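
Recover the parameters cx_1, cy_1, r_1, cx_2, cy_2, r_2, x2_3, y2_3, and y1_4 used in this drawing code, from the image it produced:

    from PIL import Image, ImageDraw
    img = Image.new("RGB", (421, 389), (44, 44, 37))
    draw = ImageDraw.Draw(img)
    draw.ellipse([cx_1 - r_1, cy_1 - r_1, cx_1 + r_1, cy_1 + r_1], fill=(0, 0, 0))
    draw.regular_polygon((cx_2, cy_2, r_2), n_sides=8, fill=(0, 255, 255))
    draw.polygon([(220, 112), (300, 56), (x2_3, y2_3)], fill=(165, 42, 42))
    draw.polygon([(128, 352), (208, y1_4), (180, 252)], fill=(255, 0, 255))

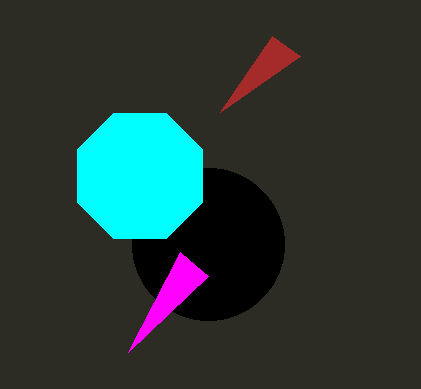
cx_1 = 208
cy_1 = 244
r_1 = 76
cx_2 = 140
cy_2 = 176
r_2 = 68
x2_3 = 272
y2_3 = 36
y1_4 = 276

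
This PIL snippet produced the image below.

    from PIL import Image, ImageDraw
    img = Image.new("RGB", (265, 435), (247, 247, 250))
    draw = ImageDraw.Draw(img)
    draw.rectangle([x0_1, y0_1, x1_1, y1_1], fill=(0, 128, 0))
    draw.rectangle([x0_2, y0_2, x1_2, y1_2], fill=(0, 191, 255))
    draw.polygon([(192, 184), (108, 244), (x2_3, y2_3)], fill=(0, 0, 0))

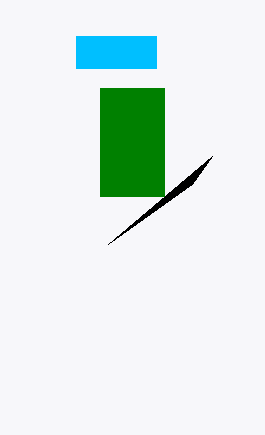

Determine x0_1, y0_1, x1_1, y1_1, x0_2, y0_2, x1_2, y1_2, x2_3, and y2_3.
x0_1 = 100
y0_1 = 88
x1_1 = 164
y1_1 = 196
x0_2 = 76
y0_2 = 36
x1_2 = 156
y1_2 = 68
x2_3 = 212
y2_3 = 156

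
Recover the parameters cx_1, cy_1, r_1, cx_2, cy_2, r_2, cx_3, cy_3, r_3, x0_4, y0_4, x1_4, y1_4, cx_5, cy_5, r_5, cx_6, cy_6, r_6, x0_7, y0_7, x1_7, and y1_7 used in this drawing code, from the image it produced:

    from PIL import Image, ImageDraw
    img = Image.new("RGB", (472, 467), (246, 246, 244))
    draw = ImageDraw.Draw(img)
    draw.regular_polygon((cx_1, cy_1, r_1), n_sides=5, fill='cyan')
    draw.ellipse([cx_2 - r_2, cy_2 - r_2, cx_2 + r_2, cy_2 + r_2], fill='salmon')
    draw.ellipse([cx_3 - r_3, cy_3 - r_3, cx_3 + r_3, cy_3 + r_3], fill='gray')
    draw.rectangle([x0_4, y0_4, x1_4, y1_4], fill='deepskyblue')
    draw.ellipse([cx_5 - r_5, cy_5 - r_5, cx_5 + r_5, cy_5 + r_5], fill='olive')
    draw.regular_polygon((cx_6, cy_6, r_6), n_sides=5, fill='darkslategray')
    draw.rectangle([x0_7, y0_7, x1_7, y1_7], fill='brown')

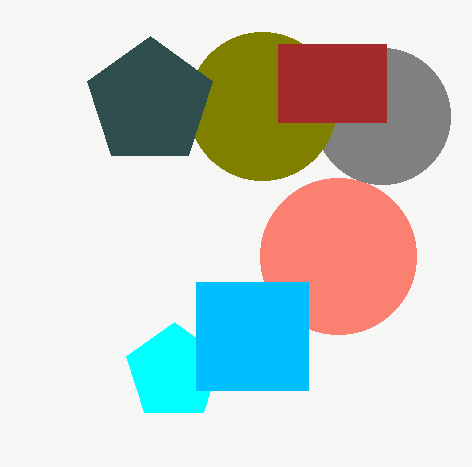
cx_1 = 174; cy_1 = 372; r_1 = 50; cx_2 = 338; cy_2 = 256; r_2 = 78; cx_3 = 382; cy_3 = 116; r_3 = 68; x0_4 = 196; y0_4 = 282; x1_4 = 308; y1_4 = 390; cx_5 = 262; cy_5 = 106; r_5 = 74; cx_6 = 150; cy_6 = 102; r_6 = 66; x0_7 = 278; y0_7 = 44; x1_7 = 386; y1_7 = 122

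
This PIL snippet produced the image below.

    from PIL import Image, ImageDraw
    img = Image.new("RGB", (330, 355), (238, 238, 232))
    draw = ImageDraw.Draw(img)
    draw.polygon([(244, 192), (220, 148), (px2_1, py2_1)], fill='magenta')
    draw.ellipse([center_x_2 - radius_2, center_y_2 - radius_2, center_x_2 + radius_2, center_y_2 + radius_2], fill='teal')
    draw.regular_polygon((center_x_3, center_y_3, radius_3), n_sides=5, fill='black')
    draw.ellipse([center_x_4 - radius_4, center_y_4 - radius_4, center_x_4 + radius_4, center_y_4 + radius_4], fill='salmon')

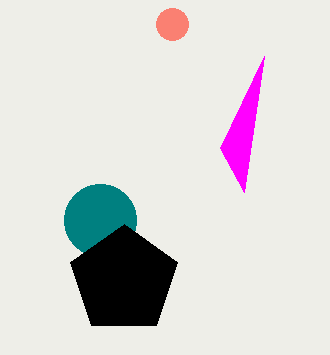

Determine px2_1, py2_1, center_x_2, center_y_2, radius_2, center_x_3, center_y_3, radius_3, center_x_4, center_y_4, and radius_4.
px2_1 = 264; py2_1 = 56; center_x_2 = 100; center_y_2 = 220; radius_2 = 36; center_x_3 = 124; center_y_3 = 280; radius_3 = 56; center_x_4 = 172; center_y_4 = 24; radius_4 = 16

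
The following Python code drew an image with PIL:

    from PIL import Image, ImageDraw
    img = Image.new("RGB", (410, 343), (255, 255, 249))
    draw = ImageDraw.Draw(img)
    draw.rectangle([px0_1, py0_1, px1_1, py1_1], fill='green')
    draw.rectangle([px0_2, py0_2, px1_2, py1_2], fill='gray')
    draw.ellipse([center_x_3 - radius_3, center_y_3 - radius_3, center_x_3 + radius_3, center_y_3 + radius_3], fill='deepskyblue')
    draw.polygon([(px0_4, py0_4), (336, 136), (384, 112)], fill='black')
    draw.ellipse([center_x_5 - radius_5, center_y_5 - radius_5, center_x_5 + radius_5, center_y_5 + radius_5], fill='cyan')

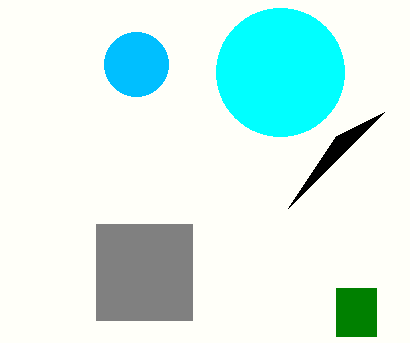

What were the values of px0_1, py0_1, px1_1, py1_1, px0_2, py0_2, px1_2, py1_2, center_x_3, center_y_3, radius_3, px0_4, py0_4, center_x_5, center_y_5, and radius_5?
px0_1 = 336
py0_1 = 288
px1_1 = 376
py1_1 = 336
px0_2 = 96
py0_2 = 224
px1_2 = 192
py1_2 = 320
center_x_3 = 136
center_y_3 = 64
radius_3 = 32
px0_4 = 288
py0_4 = 208
center_x_5 = 280
center_y_5 = 72
radius_5 = 64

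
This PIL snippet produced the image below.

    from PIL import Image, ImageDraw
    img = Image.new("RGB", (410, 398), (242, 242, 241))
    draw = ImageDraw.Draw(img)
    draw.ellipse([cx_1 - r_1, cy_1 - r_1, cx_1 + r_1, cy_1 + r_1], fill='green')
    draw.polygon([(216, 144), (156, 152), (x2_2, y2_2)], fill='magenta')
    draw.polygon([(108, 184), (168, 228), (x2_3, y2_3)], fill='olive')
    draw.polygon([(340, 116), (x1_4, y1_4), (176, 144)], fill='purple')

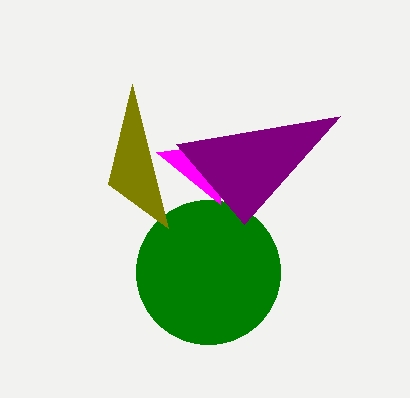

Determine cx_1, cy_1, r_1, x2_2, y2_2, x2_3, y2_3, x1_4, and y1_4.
cx_1 = 208, cy_1 = 272, r_1 = 72, x2_2 = 220, y2_2 = 204, x2_3 = 132, y2_3 = 84, x1_4 = 244, y1_4 = 224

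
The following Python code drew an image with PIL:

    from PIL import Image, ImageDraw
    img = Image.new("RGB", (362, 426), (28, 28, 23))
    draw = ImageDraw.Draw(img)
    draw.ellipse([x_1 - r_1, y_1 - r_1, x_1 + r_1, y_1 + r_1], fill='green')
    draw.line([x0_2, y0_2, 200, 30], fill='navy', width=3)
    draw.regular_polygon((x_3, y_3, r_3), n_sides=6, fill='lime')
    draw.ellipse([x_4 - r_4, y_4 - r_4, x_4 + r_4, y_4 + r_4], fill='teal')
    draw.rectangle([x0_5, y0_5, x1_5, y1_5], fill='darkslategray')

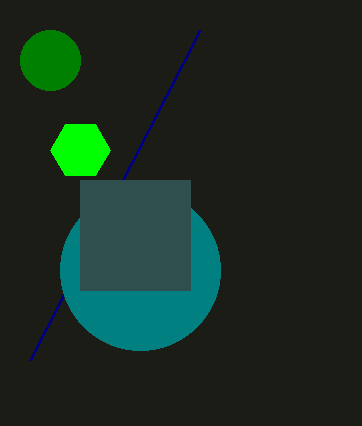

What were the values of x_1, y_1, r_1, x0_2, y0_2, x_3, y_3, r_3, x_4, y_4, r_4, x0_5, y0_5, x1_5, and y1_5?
x_1 = 50, y_1 = 60, r_1 = 30, x0_2 = 30, y0_2 = 360, x_3 = 80, y_3 = 150, r_3 = 30, x_4 = 140, y_4 = 270, r_4 = 80, x0_5 = 80, y0_5 = 180, x1_5 = 190, y1_5 = 290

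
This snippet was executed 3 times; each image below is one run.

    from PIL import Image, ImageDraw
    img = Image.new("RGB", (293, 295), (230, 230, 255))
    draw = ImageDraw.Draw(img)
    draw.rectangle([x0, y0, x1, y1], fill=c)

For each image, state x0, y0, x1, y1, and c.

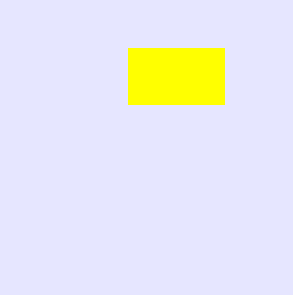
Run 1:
x0 = 128, y0 = 48, x1 = 224, y1 = 104, c = 'yellow'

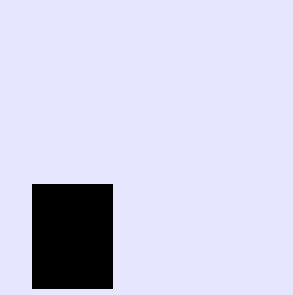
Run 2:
x0 = 32
y0 = 184
x1 = 112
y1 = 288
c = 'black'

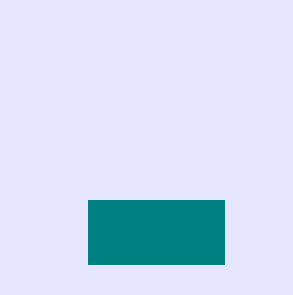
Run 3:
x0 = 88, y0 = 200, x1 = 224, y1 = 264, c = 'teal'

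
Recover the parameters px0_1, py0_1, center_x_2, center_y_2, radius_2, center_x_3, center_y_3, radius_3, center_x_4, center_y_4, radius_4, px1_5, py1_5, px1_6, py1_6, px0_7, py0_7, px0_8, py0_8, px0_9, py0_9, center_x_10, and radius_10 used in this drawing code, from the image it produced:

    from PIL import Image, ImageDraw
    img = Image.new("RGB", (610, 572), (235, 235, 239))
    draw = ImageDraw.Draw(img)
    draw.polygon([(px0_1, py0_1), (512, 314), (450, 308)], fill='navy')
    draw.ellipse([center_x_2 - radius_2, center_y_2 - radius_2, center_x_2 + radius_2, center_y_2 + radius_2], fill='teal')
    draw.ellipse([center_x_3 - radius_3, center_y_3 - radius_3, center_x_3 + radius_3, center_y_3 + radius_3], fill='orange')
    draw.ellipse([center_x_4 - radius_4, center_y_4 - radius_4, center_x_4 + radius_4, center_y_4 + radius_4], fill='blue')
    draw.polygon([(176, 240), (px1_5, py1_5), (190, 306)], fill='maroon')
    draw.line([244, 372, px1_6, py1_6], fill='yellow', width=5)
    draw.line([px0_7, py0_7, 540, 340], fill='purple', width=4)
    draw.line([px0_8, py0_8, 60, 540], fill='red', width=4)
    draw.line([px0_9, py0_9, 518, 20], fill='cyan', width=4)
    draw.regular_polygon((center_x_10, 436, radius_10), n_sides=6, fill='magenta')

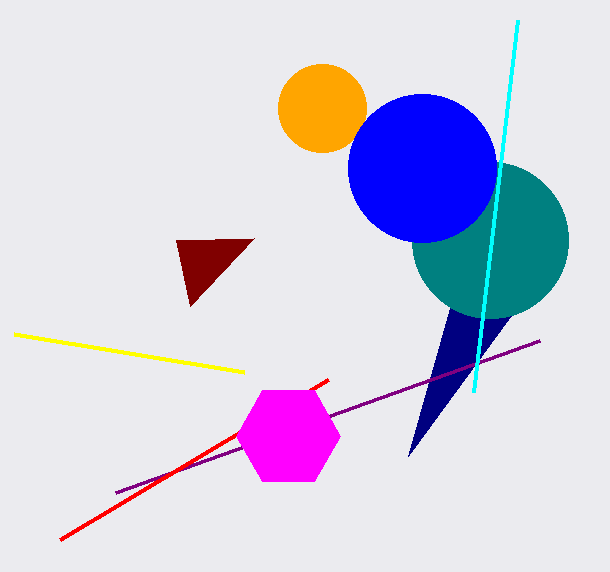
px0_1 = 408; py0_1 = 456; center_x_2 = 490; center_y_2 = 240; radius_2 = 78; center_x_3 = 322; center_y_3 = 108; radius_3 = 44; center_x_4 = 422; center_y_4 = 168; radius_4 = 74; px1_5 = 254; py1_5 = 238; px1_6 = 14; py1_6 = 334; px0_7 = 116; py0_7 = 492; px0_8 = 328; py0_8 = 380; px0_9 = 474; py0_9 = 392; center_x_10 = 288; radius_10 = 52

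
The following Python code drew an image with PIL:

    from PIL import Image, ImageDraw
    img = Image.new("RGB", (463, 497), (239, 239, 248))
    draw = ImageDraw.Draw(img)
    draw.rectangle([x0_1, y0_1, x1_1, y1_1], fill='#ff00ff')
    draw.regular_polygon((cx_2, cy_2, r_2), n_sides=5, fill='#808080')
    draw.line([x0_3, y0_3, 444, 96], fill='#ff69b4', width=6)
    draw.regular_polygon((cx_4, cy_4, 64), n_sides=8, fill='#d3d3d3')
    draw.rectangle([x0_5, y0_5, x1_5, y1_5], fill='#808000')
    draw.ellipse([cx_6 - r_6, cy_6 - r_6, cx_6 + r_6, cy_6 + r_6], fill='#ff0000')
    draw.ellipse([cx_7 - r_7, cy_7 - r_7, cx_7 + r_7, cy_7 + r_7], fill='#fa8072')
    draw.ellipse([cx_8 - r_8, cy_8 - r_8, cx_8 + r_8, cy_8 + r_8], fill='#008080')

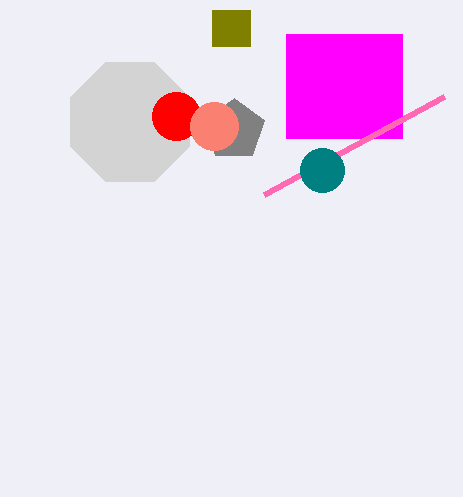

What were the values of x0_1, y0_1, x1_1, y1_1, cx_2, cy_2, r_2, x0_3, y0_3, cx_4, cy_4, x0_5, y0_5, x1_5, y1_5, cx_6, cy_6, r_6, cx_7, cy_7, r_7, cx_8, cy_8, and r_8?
x0_1 = 286; y0_1 = 34; x1_1 = 402; y1_1 = 138; cx_2 = 234; cy_2 = 130; r_2 = 32; x0_3 = 264; y0_3 = 194; cx_4 = 130; cy_4 = 122; x0_5 = 212; y0_5 = 10; x1_5 = 250; y1_5 = 46; cx_6 = 176; cy_6 = 116; r_6 = 24; cx_7 = 214; cy_7 = 126; r_7 = 24; cx_8 = 322; cy_8 = 170; r_8 = 22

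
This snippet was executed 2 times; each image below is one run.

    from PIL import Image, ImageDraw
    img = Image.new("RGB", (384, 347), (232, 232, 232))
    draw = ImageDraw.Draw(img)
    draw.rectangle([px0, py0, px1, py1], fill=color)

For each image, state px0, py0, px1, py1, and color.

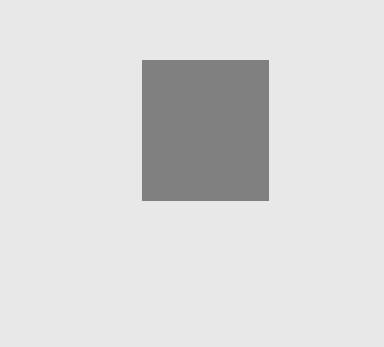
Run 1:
px0 = 142; py0 = 60; px1 = 268; py1 = 200; color = 'gray'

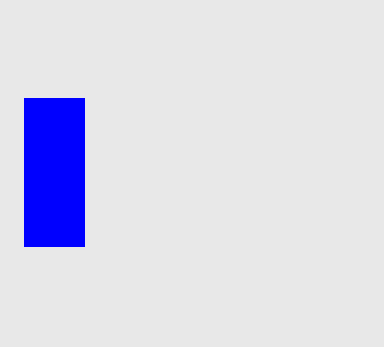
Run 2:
px0 = 24; py0 = 98; px1 = 84; py1 = 246; color = 'blue'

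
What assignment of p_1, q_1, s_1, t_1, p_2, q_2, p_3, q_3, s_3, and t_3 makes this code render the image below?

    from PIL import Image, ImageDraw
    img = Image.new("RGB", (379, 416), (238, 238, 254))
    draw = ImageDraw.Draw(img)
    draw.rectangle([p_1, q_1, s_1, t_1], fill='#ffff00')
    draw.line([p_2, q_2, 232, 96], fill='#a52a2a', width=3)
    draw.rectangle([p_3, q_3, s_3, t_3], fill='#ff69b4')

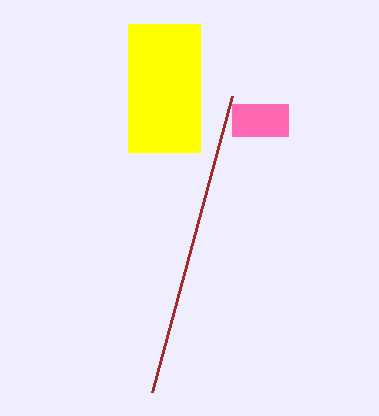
p_1 = 128, q_1 = 24, s_1 = 200, t_1 = 152, p_2 = 152, q_2 = 392, p_3 = 232, q_3 = 104, s_3 = 288, t_3 = 136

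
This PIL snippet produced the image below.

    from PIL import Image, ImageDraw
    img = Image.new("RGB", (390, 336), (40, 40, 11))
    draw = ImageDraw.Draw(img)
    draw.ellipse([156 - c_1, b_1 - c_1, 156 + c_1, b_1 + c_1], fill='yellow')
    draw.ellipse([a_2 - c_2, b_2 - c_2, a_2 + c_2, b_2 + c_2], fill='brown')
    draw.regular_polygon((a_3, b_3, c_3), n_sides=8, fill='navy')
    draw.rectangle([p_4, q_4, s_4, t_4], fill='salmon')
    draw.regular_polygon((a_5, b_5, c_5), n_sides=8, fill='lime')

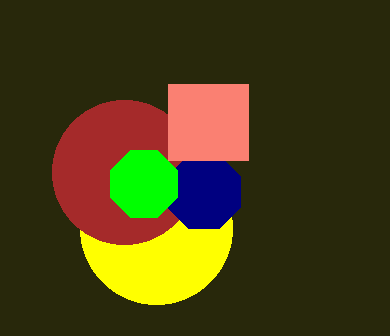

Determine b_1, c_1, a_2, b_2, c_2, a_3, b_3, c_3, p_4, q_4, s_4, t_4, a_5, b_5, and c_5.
b_1 = 228; c_1 = 76; a_2 = 124; b_2 = 172; c_2 = 72; a_3 = 204; b_3 = 192; c_3 = 40; p_4 = 168; q_4 = 84; s_4 = 248; t_4 = 160; a_5 = 144; b_5 = 184; c_5 = 36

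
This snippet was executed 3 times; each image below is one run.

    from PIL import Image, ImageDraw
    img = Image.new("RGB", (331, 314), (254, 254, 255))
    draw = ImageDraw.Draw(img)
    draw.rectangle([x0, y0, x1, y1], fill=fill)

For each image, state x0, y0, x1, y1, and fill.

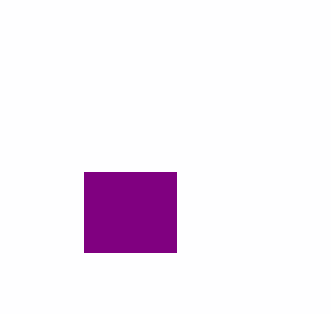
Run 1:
x0 = 84; y0 = 172; x1 = 176; y1 = 252; fill = 'purple'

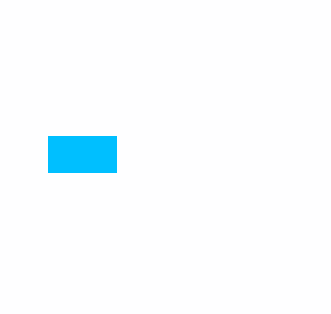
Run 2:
x0 = 48, y0 = 136, x1 = 116, y1 = 172, fill = 'deepskyblue'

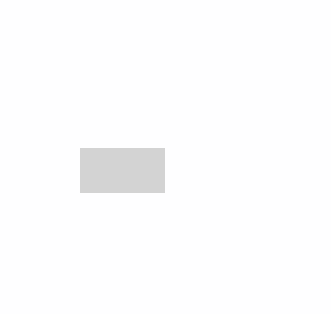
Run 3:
x0 = 80; y0 = 148; x1 = 164; y1 = 192; fill = 'lightgray'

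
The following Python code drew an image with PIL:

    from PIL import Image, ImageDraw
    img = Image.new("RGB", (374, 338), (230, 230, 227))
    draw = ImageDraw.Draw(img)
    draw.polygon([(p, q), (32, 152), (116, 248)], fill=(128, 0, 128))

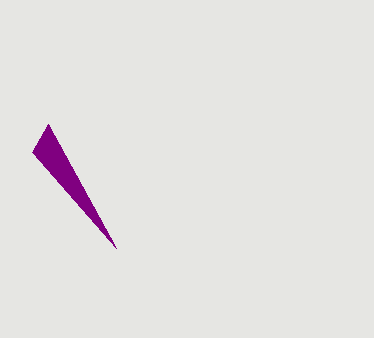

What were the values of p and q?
p = 48; q = 124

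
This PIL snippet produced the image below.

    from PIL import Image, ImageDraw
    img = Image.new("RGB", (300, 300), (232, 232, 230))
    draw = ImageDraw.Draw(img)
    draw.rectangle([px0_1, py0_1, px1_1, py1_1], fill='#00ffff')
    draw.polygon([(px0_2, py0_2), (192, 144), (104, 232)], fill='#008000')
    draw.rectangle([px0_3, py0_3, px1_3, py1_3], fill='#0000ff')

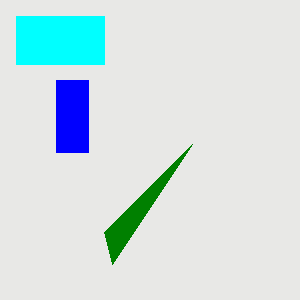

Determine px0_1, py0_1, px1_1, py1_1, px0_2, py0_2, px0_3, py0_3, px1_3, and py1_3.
px0_1 = 16, py0_1 = 16, px1_1 = 104, py1_1 = 64, px0_2 = 112, py0_2 = 264, px0_3 = 56, py0_3 = 80, px1_3 = 88, py1_3 = 152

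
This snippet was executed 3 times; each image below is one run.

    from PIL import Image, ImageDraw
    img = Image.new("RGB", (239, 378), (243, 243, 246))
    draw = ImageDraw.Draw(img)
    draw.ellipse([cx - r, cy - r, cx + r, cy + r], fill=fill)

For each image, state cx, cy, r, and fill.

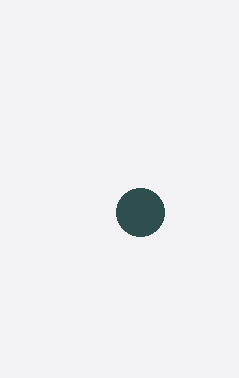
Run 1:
cx = 140
cy = 212
r = 24
fill = 'darkslategray'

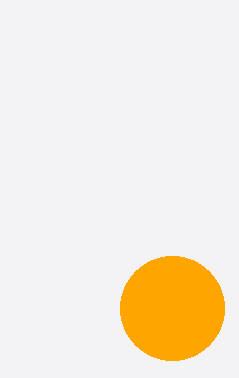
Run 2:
cx = 172
cy = 308
r = 52
fill = 'orange'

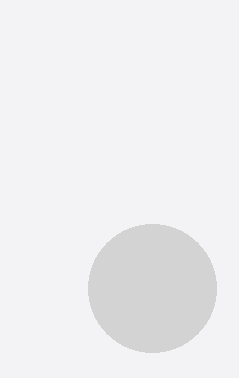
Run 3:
cx = 152; cy = 288; r = 64; fill = 'lightgray'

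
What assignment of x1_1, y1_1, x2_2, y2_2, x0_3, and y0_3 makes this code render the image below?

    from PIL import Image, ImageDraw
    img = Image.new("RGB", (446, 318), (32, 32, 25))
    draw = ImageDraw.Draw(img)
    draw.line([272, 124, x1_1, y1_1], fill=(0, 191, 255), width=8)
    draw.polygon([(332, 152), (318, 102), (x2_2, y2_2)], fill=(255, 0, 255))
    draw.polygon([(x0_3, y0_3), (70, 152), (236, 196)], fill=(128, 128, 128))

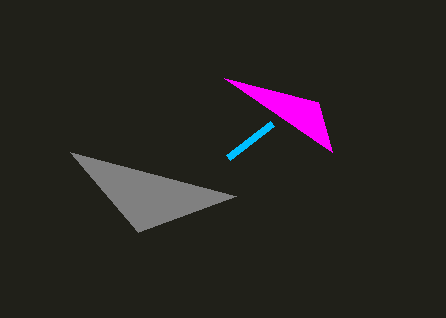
x1_1 = 228
y1_1 = 158
x2_2 = 224
y2_2 = 78
x0_3 = 138
y0_3 = 232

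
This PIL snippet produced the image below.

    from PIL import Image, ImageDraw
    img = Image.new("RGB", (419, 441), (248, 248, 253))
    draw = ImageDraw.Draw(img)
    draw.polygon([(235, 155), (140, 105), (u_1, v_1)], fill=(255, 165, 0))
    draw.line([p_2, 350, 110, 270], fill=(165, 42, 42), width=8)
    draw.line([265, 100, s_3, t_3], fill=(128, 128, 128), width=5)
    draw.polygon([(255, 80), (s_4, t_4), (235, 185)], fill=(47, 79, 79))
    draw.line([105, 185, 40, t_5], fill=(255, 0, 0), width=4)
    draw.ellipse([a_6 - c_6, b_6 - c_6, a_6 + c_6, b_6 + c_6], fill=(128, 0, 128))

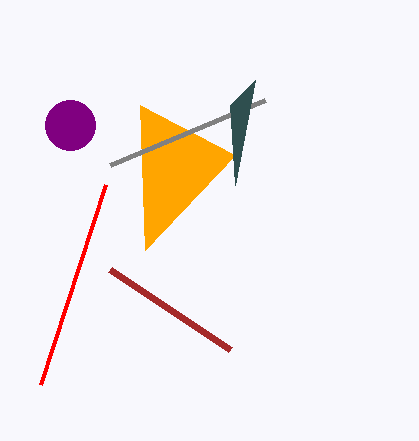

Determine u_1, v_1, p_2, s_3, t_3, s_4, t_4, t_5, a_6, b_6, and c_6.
u_1 = 145
v_1 = 250
p_2 = 230
s_3 = 110
t_3 = 165
s_4 = 230
t_4 = 105
t_5 = 385
a_6 = 70
b_6 = 125
c_6 = 25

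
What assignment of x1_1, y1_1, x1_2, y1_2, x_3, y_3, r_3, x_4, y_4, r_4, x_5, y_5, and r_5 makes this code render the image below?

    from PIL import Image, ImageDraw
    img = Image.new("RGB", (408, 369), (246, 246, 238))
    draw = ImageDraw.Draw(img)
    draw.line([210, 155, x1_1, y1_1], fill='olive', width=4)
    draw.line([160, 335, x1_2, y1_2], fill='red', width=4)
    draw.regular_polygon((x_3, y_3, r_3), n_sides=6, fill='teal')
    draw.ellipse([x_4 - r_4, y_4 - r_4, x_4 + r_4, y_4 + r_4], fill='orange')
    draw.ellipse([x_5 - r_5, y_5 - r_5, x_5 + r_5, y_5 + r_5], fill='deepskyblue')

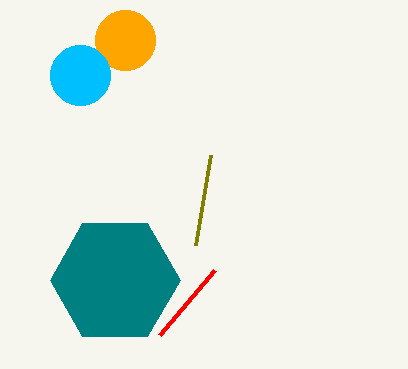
x1_1 = 195
y1_1 = 245
x1_2 = 215
y1_2 = 270
x_3 = 115
y_3 = 280
r_3 = 65
x_4 = 125
y_4 = 40
r_4 = 30
x_5 = 80
y_5 = 75
r_5 = 30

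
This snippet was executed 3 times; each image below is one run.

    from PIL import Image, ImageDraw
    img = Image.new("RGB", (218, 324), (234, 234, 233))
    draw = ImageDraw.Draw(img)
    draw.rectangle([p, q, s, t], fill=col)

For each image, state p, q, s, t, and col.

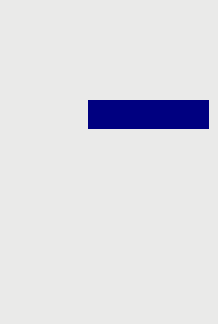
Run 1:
p = 88
q = 100
s = 208
t = 128
col = 'navy'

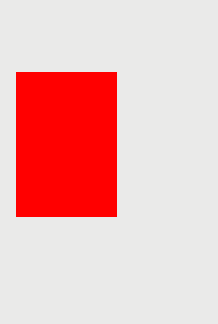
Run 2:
p = 16; q = 72; s = 116; t = 216; col = 'red'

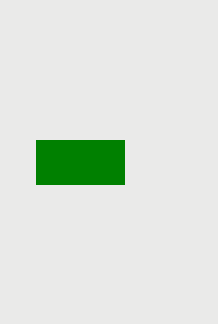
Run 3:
p = 36; q = 140; s = 124; t = 184; col = 'green'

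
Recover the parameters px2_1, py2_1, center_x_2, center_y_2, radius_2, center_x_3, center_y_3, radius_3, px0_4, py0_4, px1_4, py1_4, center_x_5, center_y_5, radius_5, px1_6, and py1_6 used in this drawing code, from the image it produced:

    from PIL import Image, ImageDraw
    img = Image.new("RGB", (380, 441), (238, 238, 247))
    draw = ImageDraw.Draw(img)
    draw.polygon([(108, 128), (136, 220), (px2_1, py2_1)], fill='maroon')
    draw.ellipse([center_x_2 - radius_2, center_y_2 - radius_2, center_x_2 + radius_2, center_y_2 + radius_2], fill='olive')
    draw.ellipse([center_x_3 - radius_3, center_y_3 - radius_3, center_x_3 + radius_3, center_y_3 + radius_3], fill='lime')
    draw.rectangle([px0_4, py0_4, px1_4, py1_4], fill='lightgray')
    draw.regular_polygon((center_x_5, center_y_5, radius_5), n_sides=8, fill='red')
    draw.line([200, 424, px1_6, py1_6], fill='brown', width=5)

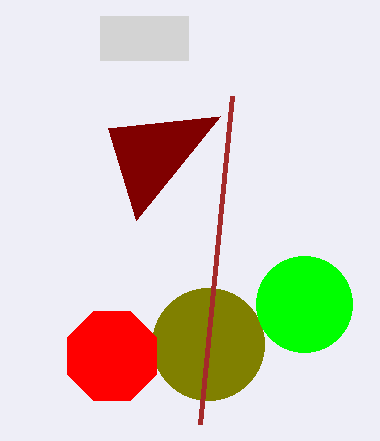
px2_1 = 220; py2_1 = 116; center_x_2 = 208; center_y_2 = 344; radius_2 = 56; center_x_3 = 304; center_y_3 = 304; radius_3 = 48; px0_4 = 100; py0_4 = 16; px1_4 = 188; py1_4 = 60; center_x_5 = 112; center_y_5 = 356; radius_5 = 48; px1_6 = 232; py1_6 = 96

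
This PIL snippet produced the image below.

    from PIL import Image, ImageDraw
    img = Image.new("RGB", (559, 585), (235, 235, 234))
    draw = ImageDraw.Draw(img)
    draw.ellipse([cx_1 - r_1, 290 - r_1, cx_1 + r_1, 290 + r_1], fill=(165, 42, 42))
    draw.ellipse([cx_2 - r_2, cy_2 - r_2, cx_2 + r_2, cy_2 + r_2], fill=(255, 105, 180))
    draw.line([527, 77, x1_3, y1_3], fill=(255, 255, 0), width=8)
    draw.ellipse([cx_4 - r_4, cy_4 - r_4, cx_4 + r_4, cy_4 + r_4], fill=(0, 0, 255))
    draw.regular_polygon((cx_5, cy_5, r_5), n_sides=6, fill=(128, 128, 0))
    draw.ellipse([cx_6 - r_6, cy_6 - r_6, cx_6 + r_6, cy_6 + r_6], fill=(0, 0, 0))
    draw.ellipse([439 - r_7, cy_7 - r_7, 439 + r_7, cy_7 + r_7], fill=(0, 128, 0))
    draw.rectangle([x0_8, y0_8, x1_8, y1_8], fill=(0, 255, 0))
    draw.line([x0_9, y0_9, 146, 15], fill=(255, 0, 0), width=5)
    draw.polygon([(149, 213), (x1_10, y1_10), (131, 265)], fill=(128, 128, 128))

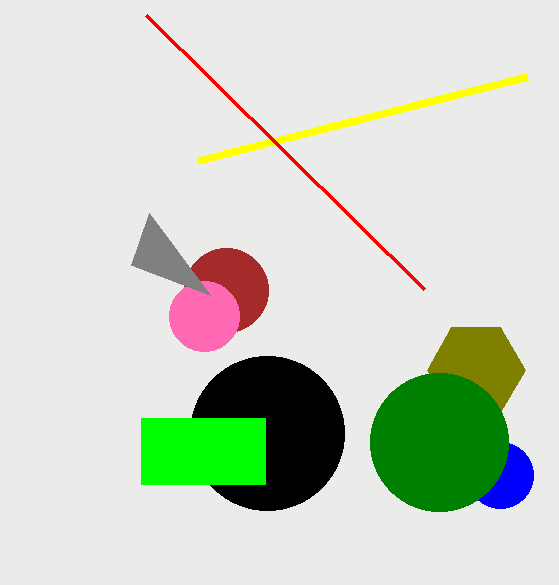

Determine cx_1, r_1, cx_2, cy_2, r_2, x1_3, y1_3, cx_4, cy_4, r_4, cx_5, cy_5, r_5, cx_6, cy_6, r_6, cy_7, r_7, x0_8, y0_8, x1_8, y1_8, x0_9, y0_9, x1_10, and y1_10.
cx_1 = 226; r_1 = 42; cx_2 = 204; cy_2 = 316; r_2 = 35; x1_3 = 198; y1_3 = 161; cx_4 = 500; cy_4 = 475; r_4 = 33; cx_5 = 476; cy_5 = 370; r_5 = 49; cx_6 = 267; cy_6 = 433; r_6 = 77; cy_7 = 442; r_7 = 69; x0_8 = 141; y0_8 = 418; x1_8 = 265; y1_8 = 484; x0_9 = 424; y0_9 = 289; x1_10 = 210; y1_10 = 295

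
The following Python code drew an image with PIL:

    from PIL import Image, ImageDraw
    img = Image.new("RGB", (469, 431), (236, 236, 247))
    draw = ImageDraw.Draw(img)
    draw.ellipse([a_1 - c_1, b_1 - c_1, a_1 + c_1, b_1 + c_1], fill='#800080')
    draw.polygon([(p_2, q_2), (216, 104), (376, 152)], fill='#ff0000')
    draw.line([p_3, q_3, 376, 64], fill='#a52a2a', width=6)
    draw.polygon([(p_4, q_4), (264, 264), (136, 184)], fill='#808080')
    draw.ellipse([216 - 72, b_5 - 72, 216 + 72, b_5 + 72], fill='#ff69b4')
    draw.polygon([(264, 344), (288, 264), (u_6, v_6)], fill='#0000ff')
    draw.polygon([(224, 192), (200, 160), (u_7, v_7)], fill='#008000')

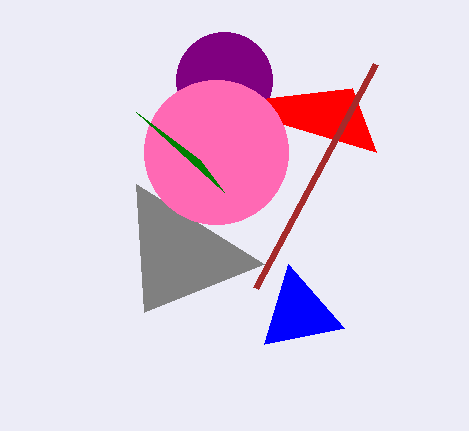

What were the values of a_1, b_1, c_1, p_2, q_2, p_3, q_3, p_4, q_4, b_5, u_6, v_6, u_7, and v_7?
a_1 = 224
b_1 = 80
c_1 = 48
p_2 = 352
q_2 = 88
p_3 = 256
q_3 = 288
p_4 = 144
q_4 = 312
b_5 = 152
u_6 = 344
v_6 = 328
u_7 = 136
v_7 = 112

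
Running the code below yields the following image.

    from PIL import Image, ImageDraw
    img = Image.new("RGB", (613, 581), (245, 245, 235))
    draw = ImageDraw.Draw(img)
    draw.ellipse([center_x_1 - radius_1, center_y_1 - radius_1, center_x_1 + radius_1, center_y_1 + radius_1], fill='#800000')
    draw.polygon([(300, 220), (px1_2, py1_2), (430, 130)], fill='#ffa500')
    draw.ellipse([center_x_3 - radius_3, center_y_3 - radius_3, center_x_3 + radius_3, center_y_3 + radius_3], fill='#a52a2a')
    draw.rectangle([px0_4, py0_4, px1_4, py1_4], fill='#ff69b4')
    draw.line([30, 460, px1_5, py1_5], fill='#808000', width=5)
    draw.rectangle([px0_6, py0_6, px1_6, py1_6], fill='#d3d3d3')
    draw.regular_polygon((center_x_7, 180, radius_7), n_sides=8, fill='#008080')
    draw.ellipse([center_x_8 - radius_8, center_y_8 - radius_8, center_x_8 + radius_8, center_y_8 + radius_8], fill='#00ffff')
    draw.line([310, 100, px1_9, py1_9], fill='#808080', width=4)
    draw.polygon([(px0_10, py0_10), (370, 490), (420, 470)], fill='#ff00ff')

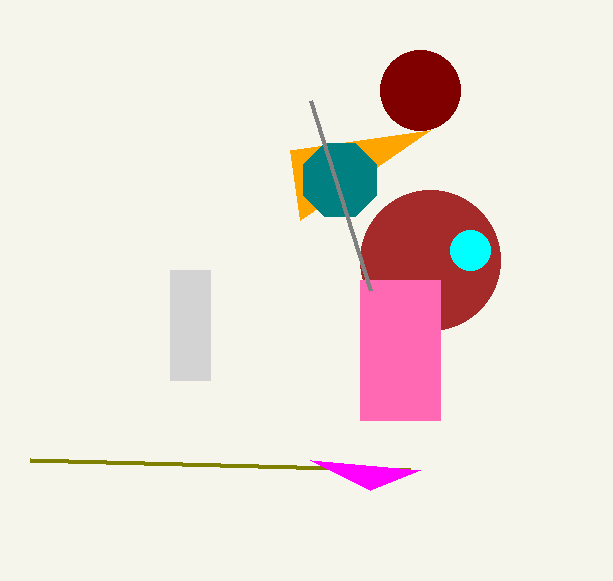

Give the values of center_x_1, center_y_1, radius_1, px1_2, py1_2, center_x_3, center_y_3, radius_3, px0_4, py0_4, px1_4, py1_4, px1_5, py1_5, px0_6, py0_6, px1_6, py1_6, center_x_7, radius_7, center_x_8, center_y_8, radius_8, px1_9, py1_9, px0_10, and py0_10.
center_x_1 = 420; center_y_1 = 90; radius_1 = 40; px1_2 = 290; py1_2 = 150; center_x_3 = 430; center_y_3 = 260; radius_3 = 70; px0_4 = 360; py0_4 = 280; px1_4 = 440; py1_4 = 420; px1_5 = 410; py1_5 = 470; px0_6 = 170; py0_6 = 270; px1_6 = 210; py1_6 = 380; center_x_7 = 340; radius_7 = 40; center_x_8 = 470; center_y_8 = 250; radius_8 = 20; px1_9 = 370; py1_9 = 290; px0_10 = 310; py0_10 = 460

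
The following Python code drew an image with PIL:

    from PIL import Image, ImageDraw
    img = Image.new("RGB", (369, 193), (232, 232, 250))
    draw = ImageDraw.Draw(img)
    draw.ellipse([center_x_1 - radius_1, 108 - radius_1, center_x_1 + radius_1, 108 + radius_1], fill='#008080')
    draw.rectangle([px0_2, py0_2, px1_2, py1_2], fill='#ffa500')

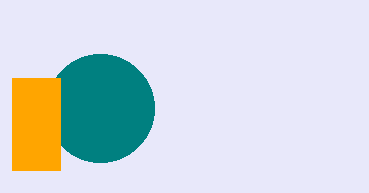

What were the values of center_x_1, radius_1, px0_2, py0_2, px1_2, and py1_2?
center_x_1 = 100, radius_1 = 54, px0_2 = 12, py0_2 = 78, px1_2 = 60, py1_2 = 170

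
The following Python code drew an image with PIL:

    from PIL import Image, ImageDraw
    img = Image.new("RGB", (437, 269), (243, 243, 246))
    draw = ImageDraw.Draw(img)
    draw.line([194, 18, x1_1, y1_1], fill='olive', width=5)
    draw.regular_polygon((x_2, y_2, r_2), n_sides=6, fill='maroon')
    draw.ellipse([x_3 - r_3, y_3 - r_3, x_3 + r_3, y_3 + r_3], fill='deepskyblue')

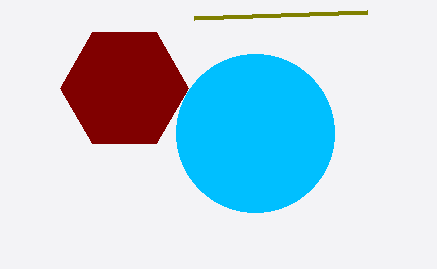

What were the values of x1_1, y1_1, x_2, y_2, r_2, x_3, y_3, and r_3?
x1_1 = 367, y1_1 = 12, x_2 = 124, y_2 = 88, r_2 = 64, x_3 = 255, y_3 = 133, r_3 = 79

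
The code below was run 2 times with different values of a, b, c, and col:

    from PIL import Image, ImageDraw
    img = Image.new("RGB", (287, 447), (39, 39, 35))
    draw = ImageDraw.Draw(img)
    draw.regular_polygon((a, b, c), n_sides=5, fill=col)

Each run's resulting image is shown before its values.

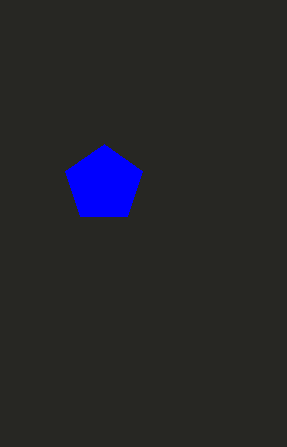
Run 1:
a = 104; b = 184; c = 40; col = 'blue'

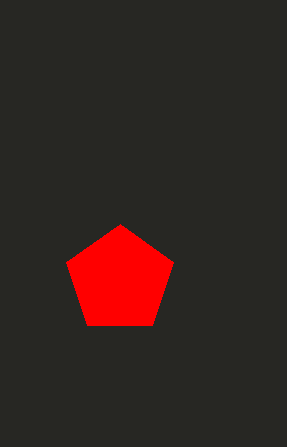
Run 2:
a = 120; b = 280; c = 56; col = 'red'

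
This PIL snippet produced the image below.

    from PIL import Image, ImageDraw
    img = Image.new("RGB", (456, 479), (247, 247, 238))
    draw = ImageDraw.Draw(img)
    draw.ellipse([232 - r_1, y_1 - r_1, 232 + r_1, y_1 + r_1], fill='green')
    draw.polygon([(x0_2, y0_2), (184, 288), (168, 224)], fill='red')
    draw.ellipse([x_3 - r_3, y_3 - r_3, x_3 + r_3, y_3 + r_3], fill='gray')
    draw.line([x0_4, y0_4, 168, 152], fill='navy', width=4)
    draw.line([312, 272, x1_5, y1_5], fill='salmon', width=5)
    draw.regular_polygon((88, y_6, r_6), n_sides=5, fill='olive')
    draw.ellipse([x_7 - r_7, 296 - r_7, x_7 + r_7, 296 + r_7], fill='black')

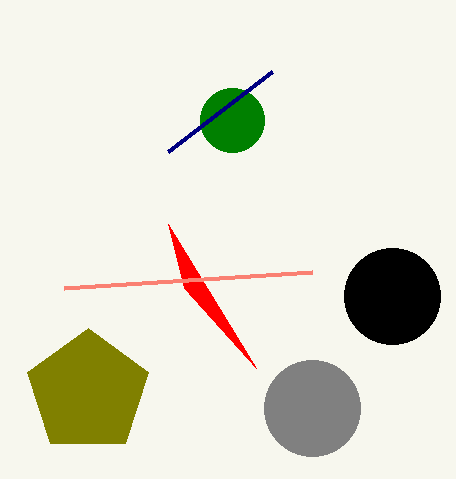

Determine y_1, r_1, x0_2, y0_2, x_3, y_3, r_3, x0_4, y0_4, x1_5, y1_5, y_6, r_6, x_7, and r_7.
y_1 = 120, r_1 = 32, x0_2 = 256, y0_2 = 368, x_3 = 312, y_3 = 408, r_3 = 48, x0_4 = 272, y0_4 = 72, x1_5 = 64, y1_5 = 288, y_6 = 392, r_6 = 64, x_7 = 392, r_7 = 48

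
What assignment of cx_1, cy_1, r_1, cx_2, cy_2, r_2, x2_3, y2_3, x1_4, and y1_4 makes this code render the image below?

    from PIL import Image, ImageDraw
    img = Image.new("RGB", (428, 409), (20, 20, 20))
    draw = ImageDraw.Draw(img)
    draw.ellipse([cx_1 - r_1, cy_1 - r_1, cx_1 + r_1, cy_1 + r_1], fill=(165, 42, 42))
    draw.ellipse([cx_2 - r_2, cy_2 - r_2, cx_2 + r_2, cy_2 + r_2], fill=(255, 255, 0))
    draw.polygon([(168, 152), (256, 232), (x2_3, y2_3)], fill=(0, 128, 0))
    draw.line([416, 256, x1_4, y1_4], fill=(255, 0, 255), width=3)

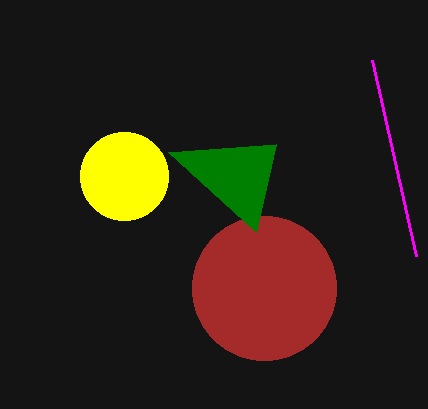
cx_1 = 264
cy_1 = 288
r_1 = 72
cx_2 = 124
cy_2 = 176
r_2 = 44
x2_3 = 276
y2_3 = 144
x1_4 = 372
y1_4 = 60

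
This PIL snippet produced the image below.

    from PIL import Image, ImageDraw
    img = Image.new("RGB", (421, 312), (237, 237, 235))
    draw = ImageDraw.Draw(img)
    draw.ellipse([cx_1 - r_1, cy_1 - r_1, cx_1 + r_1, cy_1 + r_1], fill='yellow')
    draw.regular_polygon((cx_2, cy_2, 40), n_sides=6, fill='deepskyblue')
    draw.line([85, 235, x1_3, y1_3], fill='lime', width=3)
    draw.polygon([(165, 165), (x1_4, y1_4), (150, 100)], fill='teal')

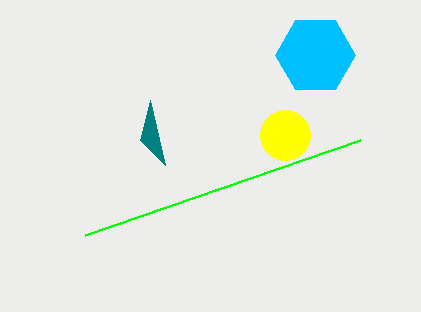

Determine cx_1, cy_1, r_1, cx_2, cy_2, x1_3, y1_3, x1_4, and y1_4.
cx_1 = 285; cy_1 = 135; r_1 = 25; cx_2 = 315; cy_2 = 55; x1_3 = 360; y1_3 = 140; x1_4 = 140; y1_4 = 140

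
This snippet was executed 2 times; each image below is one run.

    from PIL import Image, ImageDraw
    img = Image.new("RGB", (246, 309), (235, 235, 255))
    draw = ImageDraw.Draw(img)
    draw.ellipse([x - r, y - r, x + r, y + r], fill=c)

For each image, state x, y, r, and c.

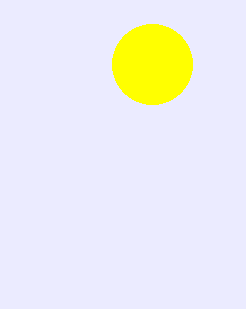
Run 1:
x = 152; y = 64; r = 40; c = 'yellow'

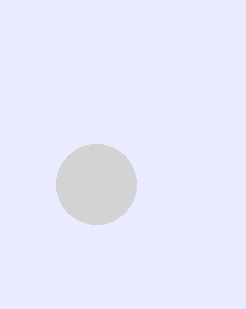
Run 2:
x = 96; y = 184; r = 40; c = 'lightgray'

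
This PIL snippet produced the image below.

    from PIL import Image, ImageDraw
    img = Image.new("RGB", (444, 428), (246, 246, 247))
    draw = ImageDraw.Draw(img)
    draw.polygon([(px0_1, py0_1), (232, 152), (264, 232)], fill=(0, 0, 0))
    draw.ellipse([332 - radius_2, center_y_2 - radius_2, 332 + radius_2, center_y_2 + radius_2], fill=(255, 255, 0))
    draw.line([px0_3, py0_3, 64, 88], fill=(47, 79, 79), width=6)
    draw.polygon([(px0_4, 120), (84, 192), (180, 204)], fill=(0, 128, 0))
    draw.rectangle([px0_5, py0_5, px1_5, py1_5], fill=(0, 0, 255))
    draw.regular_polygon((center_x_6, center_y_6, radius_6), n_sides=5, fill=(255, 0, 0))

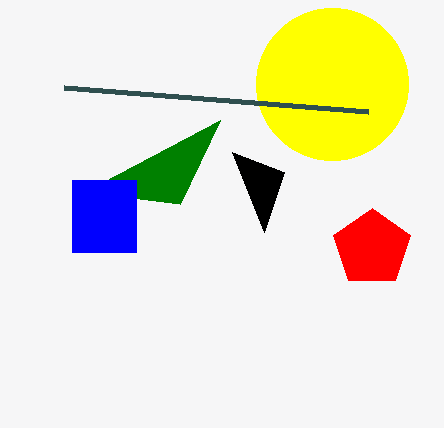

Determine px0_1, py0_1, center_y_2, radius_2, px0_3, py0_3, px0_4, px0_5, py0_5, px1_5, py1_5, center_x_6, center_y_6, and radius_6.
px0_1 = 284
py0_1 = 172
center_y_2 = 84
radius_2 = 76
px0_3 = 368
py0_3 = 112
px0_4 = 220
px0_5 = 72
py0_5 = 180
px1_5 = 136
py1_5 = 252
center_x_6 = 372
center_y_6 = 248
radius_6 = 40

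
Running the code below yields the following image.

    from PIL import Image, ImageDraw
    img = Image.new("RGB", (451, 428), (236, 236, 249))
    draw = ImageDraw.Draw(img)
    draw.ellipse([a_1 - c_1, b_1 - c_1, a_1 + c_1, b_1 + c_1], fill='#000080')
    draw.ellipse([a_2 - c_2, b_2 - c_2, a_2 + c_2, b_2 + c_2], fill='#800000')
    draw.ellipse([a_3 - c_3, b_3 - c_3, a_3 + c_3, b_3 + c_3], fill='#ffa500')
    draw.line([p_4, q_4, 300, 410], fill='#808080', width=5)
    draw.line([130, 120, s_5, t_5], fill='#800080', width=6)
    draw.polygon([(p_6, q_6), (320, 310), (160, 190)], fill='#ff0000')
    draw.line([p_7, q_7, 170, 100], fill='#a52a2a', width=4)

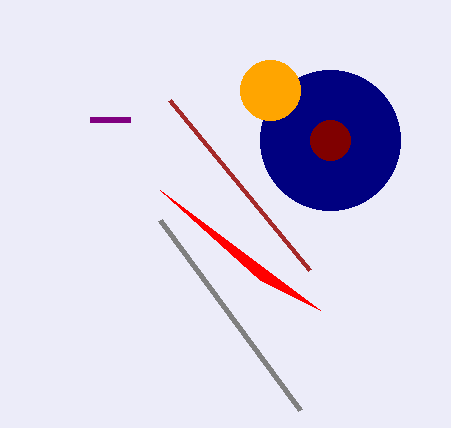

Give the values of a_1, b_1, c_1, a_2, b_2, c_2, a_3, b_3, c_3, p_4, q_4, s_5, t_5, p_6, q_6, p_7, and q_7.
a_1 = 330; b_1 = 140; c_1 = 70; a_2 = 330; b_2 = 140; c_2 = 20; a_3 = 270; b_3 = 90; c_3 = 30; p_4 = 160; q_4 = 220; s_5 = 90; t_5 = 120; p_6 = 260; q_6 = 280; p_7 = 310; q_7 = 270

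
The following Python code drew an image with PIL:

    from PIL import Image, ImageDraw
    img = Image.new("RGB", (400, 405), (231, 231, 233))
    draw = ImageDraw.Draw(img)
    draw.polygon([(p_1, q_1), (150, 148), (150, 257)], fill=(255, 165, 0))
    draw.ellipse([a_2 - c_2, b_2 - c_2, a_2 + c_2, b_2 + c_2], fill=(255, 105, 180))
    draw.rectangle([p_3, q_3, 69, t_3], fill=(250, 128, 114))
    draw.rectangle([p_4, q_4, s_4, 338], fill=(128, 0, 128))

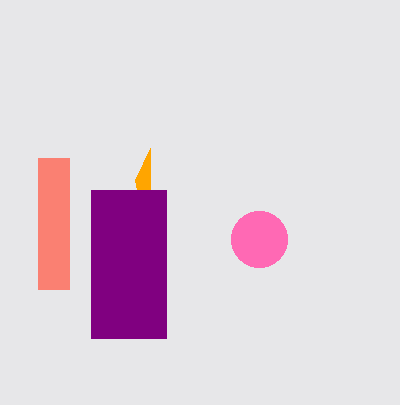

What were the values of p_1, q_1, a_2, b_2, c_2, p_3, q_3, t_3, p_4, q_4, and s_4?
p_1 = 135, q_1 = 180, a_2 = 259, b_2 = 239, c_2 = 28, p_3 = 38, q_3 = 158, t_3 = 289, p_4 = 91, q_4 = 190, s_4 = 166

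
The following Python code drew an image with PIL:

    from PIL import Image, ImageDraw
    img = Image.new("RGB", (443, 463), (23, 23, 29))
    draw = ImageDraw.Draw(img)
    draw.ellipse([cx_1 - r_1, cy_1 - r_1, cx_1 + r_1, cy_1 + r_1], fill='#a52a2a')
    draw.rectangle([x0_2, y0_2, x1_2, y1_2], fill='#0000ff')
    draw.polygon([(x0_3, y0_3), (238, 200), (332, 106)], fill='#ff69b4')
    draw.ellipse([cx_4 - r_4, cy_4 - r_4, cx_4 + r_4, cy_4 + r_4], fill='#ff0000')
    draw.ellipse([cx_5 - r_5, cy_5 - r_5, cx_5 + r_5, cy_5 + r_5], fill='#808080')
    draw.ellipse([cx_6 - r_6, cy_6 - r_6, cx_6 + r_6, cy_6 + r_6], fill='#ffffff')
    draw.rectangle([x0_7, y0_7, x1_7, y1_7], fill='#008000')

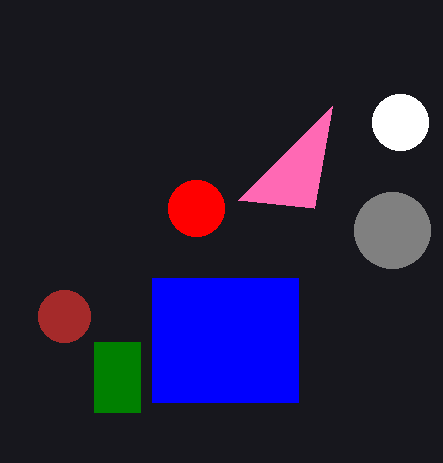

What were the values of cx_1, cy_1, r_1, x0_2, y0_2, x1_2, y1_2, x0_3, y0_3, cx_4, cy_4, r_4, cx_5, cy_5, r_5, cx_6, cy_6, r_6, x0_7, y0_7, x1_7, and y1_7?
cx_1 = 64, cy_1 = 316, r_1 = 26, x0_2 = 152, y0_2 = 278, x1_2 = 298, y1_2 = 402, x0_3 = 314, y0_3 = 208, cx_4 = 196, cy_4 = 208, r_4 = 28, cx_5 = 392, cy_5 = 230, r_5 = 38, cx_6 = 400, cy_6 = 122, r_6 = 28, x0_7 = 94, y0_7 = 342, x1_7 = 140, y1_7 = 412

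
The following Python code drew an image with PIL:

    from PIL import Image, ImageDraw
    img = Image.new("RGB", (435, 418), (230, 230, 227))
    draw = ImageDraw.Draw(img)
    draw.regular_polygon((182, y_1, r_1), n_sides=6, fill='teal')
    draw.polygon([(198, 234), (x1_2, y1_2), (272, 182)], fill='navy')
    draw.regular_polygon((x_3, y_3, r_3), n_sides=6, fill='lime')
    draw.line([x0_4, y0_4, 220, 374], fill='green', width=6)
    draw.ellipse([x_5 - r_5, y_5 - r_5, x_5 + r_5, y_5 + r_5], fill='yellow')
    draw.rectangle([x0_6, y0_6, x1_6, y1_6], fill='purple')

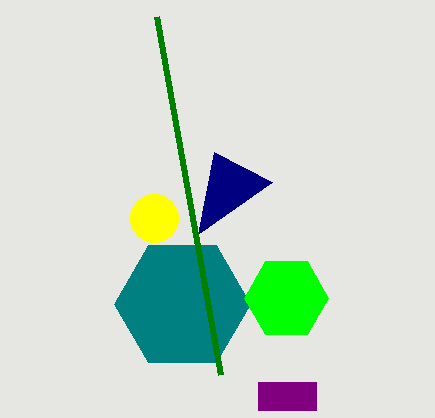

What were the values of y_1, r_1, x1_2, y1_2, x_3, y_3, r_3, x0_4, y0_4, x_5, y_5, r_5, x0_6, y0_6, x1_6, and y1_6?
y_1 = 304; r_1 = 68; x1_2 = 214; y1_2 = 152; x_3 = 286; y_3 = 298; r_3 = 42; x0_4 = 156; y0_4 = 16; x_5 = 154; y_5 = 218; r_5 = 24; x0_6 = 258; y0_6 = 382; x1_6 = 316; y1_6 = 410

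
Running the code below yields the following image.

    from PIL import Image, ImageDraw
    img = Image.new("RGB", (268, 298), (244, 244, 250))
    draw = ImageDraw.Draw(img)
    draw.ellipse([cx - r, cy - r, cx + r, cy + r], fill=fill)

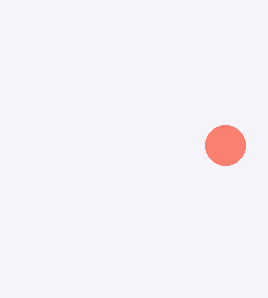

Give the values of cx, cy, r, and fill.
cx = 225; cy = 145; r = 20; fill = 'salmon'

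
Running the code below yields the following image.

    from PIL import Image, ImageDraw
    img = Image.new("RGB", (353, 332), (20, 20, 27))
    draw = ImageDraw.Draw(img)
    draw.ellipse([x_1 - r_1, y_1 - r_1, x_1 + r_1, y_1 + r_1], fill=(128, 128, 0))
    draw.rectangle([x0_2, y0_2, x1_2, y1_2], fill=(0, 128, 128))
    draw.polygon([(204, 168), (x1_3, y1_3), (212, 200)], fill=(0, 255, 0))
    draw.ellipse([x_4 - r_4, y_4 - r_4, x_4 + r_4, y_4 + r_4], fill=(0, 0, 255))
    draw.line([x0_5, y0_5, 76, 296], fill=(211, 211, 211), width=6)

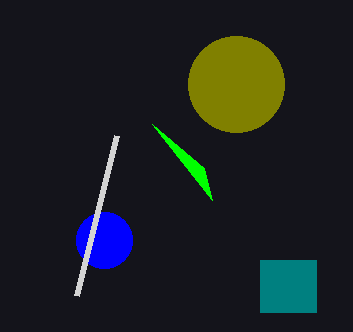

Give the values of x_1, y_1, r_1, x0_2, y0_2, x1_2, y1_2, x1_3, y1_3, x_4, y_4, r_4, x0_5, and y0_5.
x_1 = 236
y_1 = 84
r_1 = 48
x0_2 = 260
y0_2 = 260
x1_2 = 316
y1_2 = 312
x1_3 = 152
y1_3 = 124
x_4 = 104
y_4 = 240
r_4 = 28
x0_5 = 116
y0_5 = 136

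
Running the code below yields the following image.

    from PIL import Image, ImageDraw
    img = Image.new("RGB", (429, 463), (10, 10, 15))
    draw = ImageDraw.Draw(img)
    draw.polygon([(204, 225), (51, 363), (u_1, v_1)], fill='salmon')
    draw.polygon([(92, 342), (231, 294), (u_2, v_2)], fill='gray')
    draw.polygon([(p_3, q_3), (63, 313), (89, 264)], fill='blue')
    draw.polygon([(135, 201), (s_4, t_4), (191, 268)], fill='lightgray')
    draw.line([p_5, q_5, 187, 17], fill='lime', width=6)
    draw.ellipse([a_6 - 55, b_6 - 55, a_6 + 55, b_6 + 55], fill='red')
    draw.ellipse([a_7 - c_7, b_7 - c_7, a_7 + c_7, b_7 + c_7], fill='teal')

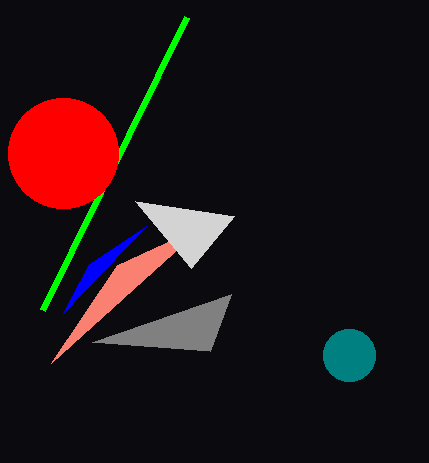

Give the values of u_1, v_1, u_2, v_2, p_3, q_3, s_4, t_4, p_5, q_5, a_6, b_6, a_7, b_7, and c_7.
u_1 = 117
v_1 = 265
u_2 = 210
v_2 = 351
p_3 = 146
q_3 = 226
s_4 = 234
t_4 = 216
p_5 = 43
q_5 = 310
a_6 = 63
b_6 = 153
a_7 = 349
b_7 = 355
c_7 = 26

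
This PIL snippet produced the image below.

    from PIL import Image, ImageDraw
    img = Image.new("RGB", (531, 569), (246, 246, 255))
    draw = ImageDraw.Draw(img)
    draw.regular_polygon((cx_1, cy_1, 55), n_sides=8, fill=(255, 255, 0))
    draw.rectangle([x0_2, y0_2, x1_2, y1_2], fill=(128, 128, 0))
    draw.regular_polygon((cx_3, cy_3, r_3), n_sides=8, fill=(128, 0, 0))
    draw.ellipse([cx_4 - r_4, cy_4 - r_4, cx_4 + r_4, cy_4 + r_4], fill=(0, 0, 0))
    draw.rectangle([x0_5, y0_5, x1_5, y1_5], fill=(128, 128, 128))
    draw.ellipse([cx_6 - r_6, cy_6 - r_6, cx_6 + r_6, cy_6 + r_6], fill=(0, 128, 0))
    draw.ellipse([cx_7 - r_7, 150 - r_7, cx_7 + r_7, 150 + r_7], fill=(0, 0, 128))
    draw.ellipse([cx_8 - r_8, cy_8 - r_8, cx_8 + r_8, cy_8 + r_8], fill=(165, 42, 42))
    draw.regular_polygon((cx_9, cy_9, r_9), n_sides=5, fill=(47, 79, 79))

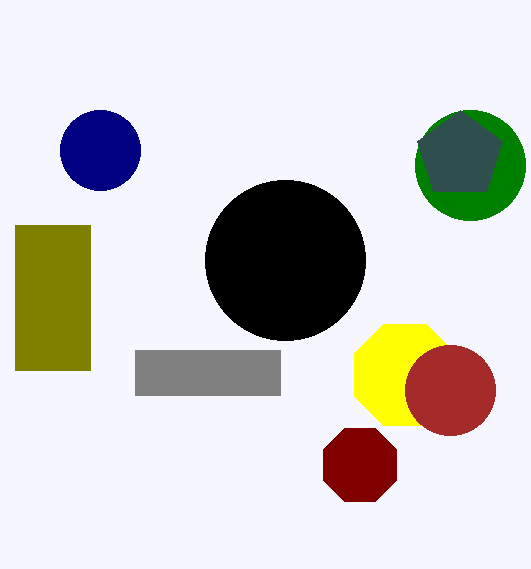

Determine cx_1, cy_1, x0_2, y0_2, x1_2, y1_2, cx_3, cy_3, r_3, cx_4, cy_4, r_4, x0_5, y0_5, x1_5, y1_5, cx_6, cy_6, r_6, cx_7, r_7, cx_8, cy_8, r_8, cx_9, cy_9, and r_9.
cx_1 = 405, cy_1 = 375, x0_2 = 15, y0_2 = 225, x1_2 = 90, y1_2 = 370, cx_3 = 360, cy_3 = 465, r_3 = 40, cx_4 = 285, cy_4 = 260, r_4 = 80, x0_5 = 135, y0_5 = 350, x1_5 = 280, y1_5 = 395, cx_6 = 470, cy_6 = 165, r_6 = 55, cx_7 = 100, r_7 = 40, cx_8 = 450, cy_8 = 390, r_8 = 45, cx_9 = 460, cy_9 = 155, r_9 = 45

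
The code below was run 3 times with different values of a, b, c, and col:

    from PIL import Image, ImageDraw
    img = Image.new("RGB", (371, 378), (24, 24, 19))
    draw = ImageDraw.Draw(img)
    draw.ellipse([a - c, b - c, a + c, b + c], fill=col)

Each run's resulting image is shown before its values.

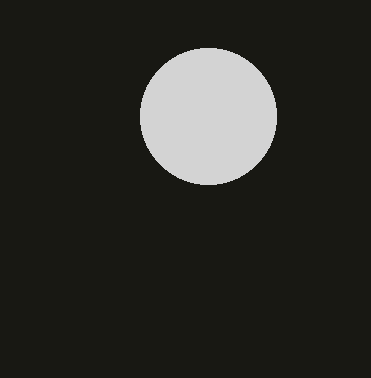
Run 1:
a = 208, b = 116, c = 68, col = 'lightgray'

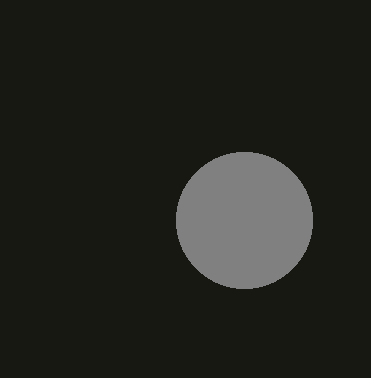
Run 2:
a = 244; b = 220; c = 68; col = 'gray'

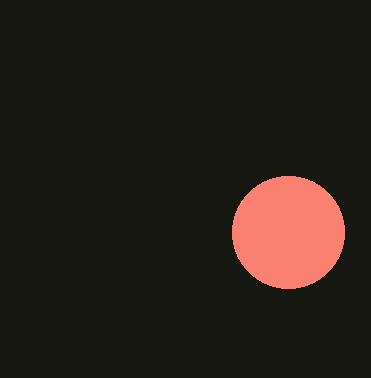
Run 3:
a = 288, b = 232, c = 56, col = 'salmon'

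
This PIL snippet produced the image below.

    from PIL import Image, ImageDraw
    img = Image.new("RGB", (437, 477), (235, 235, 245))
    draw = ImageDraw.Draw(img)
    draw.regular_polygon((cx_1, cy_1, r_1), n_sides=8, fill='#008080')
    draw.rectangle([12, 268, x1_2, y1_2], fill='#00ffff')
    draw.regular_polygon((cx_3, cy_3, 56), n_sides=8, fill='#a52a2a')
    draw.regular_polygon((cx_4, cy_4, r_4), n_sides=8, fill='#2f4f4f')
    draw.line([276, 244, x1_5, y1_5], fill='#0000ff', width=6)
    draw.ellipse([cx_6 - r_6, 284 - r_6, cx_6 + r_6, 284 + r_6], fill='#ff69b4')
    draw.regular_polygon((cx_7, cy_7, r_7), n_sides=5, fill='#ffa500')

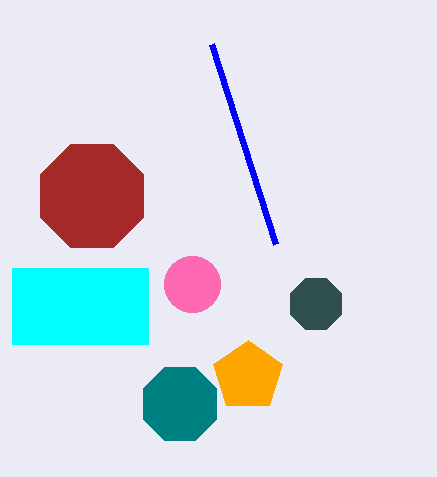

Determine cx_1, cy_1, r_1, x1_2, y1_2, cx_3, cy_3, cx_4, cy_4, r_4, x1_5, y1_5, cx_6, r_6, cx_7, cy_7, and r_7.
cx_1 = 180, cy_1 = 404, r_1 = 40, x1_2 = 148, y1_2 = 344, cx_3 = 92, cy_3 = 196, cx_4 = 316, cy_4 = 304, r_4 = 28, x1_5 = 212, y1_5 = 44, cx_6 = 192, r_6 = 28, cx_7 = 248, cy_7 = 376, r_7 = 36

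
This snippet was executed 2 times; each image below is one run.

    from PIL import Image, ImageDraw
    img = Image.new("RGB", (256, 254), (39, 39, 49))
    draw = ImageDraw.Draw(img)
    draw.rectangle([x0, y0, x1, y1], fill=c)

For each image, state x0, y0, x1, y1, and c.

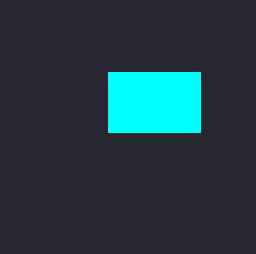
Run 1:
x0 = 108
y0 = 72
x1 = 200
y1 = 132
c = 'cyan'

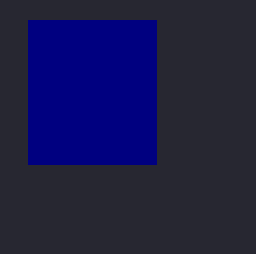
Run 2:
x0 = 28; y0 = 20; x1 = 156; y1 = 164; c = 'navy'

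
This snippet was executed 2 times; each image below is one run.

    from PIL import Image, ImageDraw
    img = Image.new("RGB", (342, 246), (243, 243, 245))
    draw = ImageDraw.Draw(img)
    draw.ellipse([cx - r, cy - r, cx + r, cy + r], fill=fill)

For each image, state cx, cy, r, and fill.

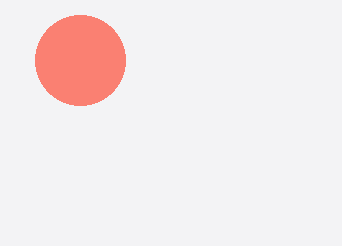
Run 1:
cx = 80
cy = 60
r = 45
fill = 'salmon'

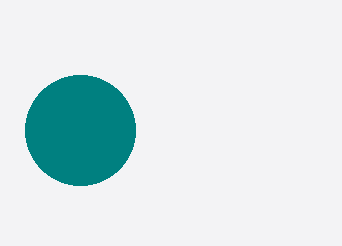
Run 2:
cx = 80
cy = 130
r = 55
fill = 'teal'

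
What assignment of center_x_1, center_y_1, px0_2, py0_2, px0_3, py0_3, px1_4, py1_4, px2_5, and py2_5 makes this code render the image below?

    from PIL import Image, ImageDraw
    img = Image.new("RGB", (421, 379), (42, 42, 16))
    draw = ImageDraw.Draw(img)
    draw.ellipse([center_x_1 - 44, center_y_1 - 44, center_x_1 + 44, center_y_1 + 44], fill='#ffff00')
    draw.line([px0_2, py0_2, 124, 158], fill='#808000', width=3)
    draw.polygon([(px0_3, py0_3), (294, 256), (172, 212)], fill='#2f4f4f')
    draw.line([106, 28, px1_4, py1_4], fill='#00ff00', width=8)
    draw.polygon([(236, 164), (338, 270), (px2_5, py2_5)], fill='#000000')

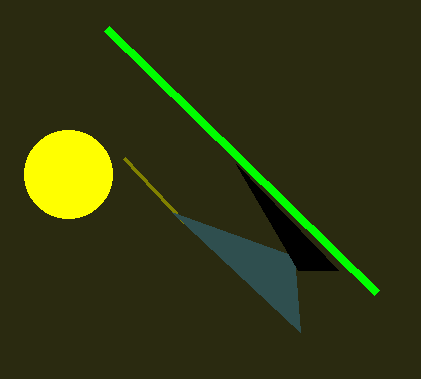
center_x_1 = 68
center_y_1 = 174
px0_2 = 184
py0_2 = 222
px0_3 = 300
py0_3 = 332
px1_4 = 376
py1_4 = 292
px2_5 = 298
py2_5 = 270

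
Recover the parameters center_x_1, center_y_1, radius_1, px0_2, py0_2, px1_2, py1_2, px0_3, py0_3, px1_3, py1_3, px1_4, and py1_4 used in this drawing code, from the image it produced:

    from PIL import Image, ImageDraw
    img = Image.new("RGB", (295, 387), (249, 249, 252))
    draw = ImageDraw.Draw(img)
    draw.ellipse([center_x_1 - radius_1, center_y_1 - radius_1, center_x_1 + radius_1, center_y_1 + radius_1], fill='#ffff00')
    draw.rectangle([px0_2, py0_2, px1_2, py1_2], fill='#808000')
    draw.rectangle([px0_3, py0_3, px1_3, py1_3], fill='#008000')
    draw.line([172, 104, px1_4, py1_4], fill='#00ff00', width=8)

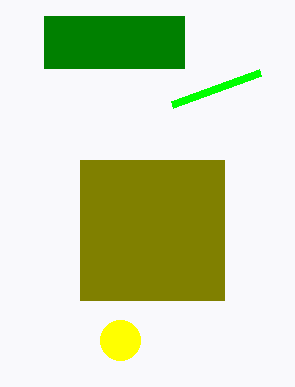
center_x_1 = 120; center_y_1 = 340; radius_1 = 20; px0_2 = 80; py0_2 = 160; px1_2 = 224; py1_2 = 300; px0_3 = 44; py0_3 = 16; px1_3 = 184; py1_3 = 68; px1_4 = 260; py1_4 = 72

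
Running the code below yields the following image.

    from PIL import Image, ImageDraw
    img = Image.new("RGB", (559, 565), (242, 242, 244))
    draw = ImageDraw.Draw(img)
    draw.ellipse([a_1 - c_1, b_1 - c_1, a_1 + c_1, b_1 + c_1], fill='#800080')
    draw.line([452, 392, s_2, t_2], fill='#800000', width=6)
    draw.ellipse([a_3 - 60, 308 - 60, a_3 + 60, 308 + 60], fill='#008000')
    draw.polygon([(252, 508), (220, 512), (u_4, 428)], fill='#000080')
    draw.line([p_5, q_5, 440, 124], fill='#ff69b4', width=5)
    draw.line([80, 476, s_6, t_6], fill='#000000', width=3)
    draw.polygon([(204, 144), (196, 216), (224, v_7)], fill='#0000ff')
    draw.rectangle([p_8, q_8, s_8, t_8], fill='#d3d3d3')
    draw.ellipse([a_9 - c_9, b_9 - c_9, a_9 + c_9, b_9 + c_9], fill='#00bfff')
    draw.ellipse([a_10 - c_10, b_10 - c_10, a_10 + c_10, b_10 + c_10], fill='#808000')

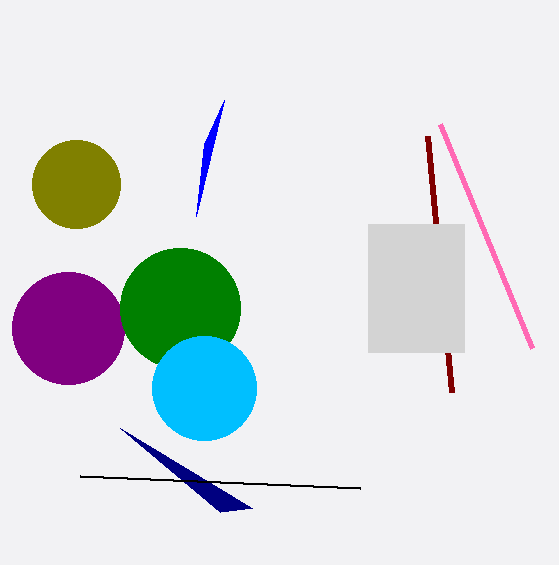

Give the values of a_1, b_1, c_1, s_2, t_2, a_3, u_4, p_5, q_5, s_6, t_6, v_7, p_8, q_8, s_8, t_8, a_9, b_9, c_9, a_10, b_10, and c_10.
a_1 = 68; b_1 = 328; c_1 = 56; s_2 = 428; t_2 = 136; a_3 = 180; u_4 = 120; p_5 = 532; q_5 = 348; s_6 = 360; t_6 = 488; v_7 = 100; p_8 = 368; q_8 = 224; s_8 = 464; t_8 = 352; a_9 = 204; b_9 = 388; c_9 = 52; a_10 = 76; b_10 = 184; c_10 = 44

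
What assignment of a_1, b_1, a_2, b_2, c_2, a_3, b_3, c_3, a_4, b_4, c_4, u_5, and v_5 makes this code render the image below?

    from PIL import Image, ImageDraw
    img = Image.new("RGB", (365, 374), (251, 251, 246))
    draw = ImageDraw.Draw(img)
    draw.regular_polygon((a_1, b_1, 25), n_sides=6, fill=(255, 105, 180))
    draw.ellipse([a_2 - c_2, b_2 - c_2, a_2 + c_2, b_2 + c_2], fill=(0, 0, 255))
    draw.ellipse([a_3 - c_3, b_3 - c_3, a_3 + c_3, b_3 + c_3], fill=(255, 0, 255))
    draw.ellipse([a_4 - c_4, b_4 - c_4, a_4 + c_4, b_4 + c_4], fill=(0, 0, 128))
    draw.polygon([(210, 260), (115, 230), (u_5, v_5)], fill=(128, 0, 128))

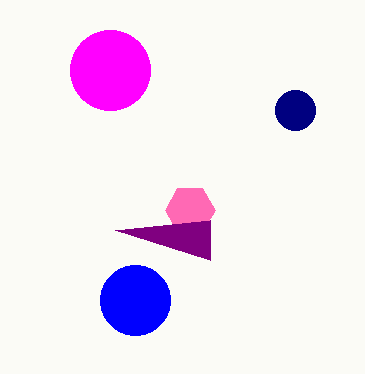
a_1 = 190
b_1 = 210
a_2 = 135
b_2 = 300
c_2 = 35
a_3 = 110
b_3 = 70
c_3 = 40
a_4 = 295
b_4 = 110
c_4 = 20
u_5 = 210
v_5 = 220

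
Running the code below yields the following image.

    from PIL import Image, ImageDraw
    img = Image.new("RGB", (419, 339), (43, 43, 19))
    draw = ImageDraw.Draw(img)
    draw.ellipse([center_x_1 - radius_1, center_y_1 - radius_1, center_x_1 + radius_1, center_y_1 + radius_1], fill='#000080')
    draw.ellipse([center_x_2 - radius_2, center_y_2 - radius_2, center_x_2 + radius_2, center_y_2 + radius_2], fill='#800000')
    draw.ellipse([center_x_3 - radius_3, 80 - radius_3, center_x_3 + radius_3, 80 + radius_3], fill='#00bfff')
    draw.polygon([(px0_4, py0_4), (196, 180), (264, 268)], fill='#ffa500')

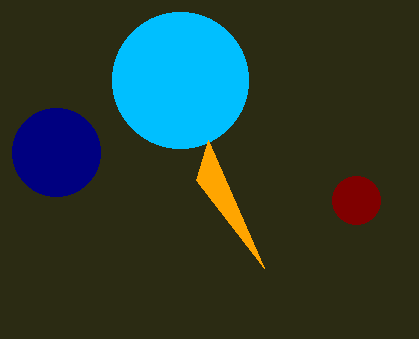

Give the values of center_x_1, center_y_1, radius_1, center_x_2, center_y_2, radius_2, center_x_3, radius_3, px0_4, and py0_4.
center_x_1 = 56, center_y_1 = 152, radius_1 = 44, center_x_2 = 356, center_y_2 = 200, radius_2 = 24, center_x_3 = 180, radius_3 = 68, px0_4 = 208, py0_4 = 140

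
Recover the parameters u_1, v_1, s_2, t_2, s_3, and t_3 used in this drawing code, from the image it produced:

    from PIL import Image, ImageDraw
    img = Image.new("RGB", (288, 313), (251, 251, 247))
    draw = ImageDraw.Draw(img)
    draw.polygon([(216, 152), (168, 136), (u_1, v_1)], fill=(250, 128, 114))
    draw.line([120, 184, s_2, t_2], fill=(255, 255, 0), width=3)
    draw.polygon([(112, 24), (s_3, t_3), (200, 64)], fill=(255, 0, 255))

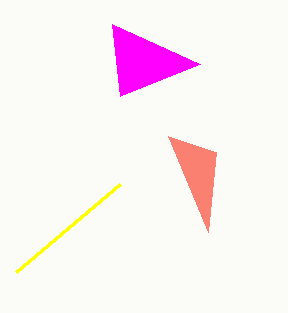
u_1 = 208, v_1 = 232, s_2 = 16, t_2 = 272, s_3 = 120, t_3 = 96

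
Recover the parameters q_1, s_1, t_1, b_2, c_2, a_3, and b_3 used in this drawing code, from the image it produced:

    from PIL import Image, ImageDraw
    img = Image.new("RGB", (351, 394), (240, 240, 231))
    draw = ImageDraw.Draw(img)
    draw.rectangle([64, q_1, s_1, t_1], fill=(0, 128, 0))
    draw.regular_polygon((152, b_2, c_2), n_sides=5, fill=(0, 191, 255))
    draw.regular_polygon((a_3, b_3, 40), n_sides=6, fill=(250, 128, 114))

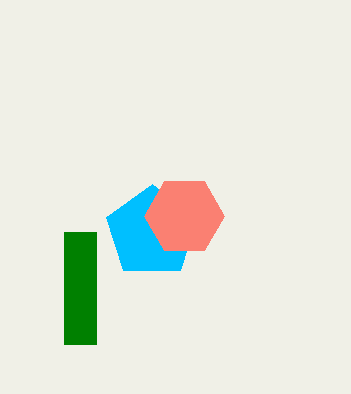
q_1 = 232
s_1 = 96
t_1 = 344
b_2 = 232
c_2 = 48
a_3 = 184
b_3 = 216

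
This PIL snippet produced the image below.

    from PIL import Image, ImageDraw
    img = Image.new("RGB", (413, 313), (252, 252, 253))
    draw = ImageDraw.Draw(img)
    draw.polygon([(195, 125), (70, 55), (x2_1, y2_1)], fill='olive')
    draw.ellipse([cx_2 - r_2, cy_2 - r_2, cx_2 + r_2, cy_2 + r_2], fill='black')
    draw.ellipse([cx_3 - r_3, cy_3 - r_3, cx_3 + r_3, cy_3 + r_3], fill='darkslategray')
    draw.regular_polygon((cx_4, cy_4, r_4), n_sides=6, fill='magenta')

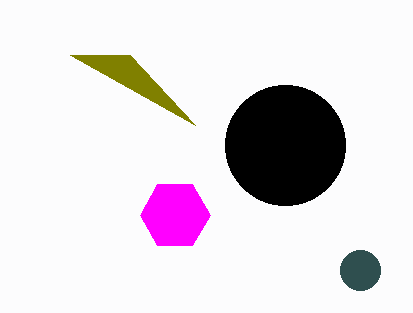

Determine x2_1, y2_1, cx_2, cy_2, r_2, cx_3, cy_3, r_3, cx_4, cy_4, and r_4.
x2_1 = 130; y2_1 = 55; cx_2 = 285; cy_2 = 145; r_2 = 60; cx_3 = 360; cy_3 = 270; r_3 = 20; cx_4 = 175; cy_4 = 215; r_4 = 35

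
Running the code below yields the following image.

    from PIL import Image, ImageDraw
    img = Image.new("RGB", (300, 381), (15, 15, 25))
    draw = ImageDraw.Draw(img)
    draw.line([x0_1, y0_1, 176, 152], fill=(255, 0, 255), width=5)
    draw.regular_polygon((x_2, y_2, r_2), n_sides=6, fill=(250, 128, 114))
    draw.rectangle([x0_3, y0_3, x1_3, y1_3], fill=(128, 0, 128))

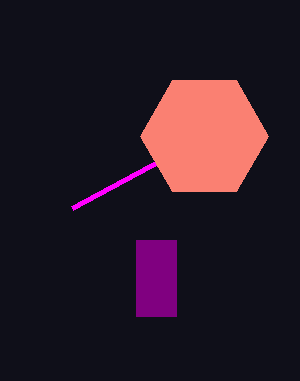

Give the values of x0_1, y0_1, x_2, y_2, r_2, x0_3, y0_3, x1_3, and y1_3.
x0_1 = 72
y0_1 = 208
x_2 = 204
y_2 = 136
r_2 = 64
x0_3 = 136
y0_3 = 240
x1_3 = 176
y1_3 = 316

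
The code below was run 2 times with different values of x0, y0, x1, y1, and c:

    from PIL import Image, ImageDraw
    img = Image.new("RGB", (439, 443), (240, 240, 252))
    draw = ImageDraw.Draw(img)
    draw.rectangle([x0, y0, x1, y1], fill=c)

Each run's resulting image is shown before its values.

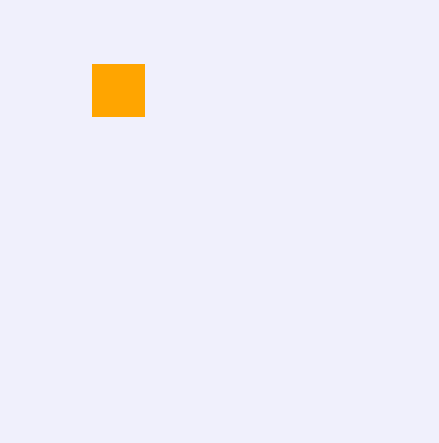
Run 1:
x0 = 92; y0 = 64; x1 = 144; y1 = 116; c = 'orange'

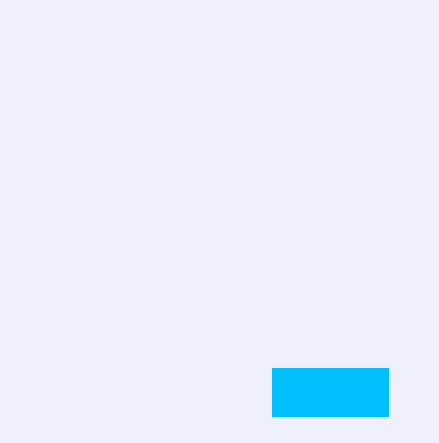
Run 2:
x0 = 272, y0 = 368, x1 = 388, y1 = 416, c = 'deepskyblue'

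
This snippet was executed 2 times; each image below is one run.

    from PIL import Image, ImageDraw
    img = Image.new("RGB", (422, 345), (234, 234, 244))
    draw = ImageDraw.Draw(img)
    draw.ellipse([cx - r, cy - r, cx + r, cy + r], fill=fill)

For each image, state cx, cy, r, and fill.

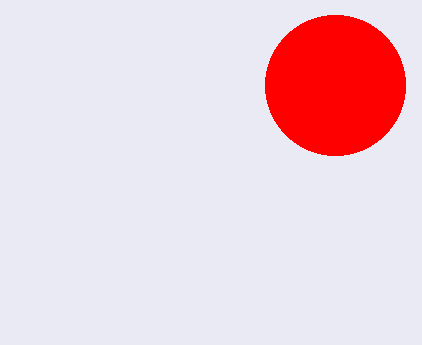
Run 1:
cx = 335, cy = 85, r = 70, fill = 'red'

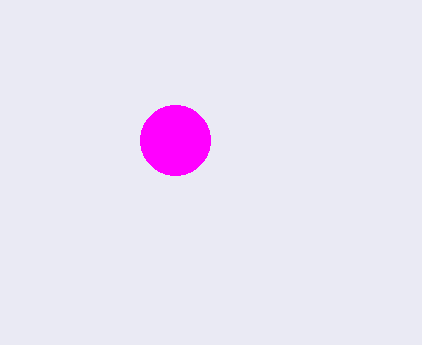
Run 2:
cx = 175, cy = 140, r = 35, fill = 'magenta'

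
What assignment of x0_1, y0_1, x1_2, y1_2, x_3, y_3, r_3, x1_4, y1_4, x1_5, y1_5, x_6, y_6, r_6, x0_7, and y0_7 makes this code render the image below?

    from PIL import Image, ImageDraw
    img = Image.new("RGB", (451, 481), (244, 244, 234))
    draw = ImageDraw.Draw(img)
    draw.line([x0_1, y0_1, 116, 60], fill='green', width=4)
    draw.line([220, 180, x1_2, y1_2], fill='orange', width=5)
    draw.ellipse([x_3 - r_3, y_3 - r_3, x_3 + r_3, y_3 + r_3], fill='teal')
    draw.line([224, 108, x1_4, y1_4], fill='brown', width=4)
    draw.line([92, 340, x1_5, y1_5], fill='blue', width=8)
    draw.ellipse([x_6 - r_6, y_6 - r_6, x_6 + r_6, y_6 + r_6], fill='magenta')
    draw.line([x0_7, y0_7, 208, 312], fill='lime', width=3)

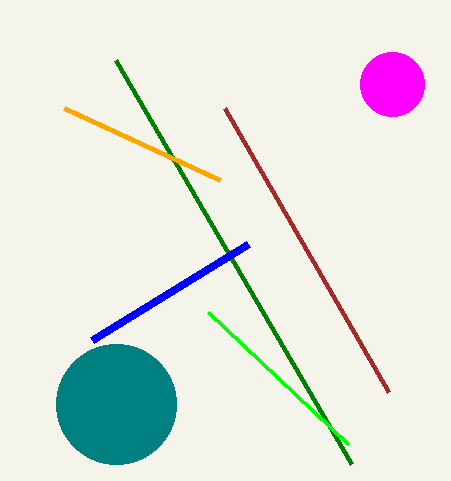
x0_1 = 352; y0_1 = 464; x1_2 = 64; y1_2 = 108; x_3 = 116; y_3 = 404; r_3 = 60; x1_4 = 388; y1_4 = 392; x1_5 = 248; y1_5 = 244; x_6 = 392; y_6 = 84; r_6 = 32; x0_7 = 348; y0_7 = 444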